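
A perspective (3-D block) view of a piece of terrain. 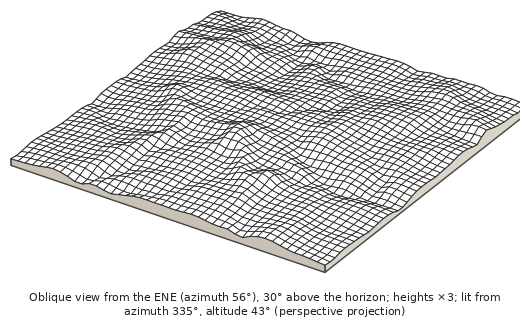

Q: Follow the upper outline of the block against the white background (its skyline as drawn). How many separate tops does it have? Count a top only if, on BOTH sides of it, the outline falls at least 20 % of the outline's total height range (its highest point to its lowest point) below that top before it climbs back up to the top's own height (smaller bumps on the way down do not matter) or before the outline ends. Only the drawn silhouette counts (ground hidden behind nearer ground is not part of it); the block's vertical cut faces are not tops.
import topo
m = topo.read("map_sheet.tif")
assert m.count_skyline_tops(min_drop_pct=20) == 1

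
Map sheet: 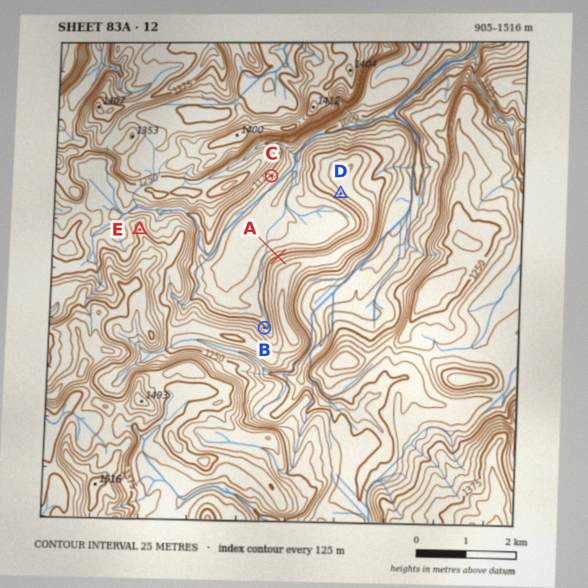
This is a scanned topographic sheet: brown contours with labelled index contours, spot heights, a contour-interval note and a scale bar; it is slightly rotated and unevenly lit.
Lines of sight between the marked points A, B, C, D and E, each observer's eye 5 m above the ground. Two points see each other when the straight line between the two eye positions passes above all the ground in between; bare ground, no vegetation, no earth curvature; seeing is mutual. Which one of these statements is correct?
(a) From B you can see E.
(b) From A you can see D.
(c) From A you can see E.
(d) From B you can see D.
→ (b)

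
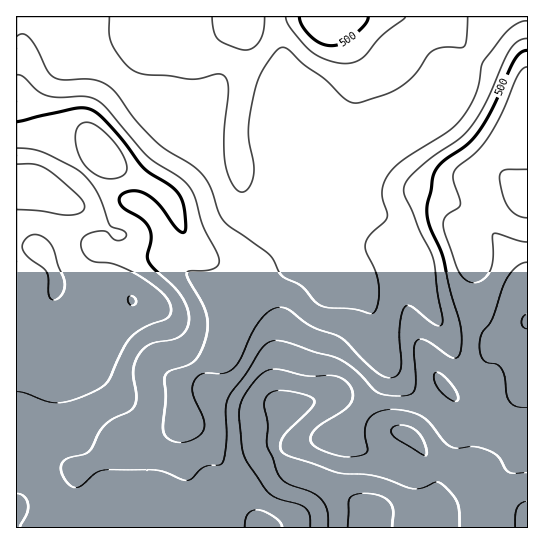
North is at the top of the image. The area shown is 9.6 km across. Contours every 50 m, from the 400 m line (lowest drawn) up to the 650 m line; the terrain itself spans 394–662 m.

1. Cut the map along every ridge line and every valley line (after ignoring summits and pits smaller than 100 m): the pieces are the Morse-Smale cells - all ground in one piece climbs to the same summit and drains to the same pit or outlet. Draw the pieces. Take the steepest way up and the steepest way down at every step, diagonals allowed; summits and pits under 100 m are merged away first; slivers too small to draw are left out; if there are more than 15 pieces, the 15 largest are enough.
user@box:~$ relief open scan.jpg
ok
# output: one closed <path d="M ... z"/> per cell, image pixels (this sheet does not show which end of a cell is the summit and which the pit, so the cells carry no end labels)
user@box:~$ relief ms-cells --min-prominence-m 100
<path d="M527 16l-10 0-6 3-34 36-11 18-155 64-52 53-6 11-12 8 38 37 8 23-29 23-14 15-16 39-9 9-17 9-18 14 0 21-15 33-16 7-24 5-44 23-9 8-1 53 453-1z"/><path d="M27 16l-11 1 0 510 58 1 2-53 9-8 44-23 24-5 16-7 15-33 0-21 18-14 17-9 9-9 16-39 14-15 23-17 6-6 0-4-8-19-40-39-4 0-10-10-13-24-14-14-23-14-43-43-8-13-11-12-48-21z"/><path d="M515 16l-487 1 37 39 48 21 11 12 8 13 43 43 23 14 14 14 15 26 8 8 8 1 10-7 6-11 52-53 155-64 11-18z"/>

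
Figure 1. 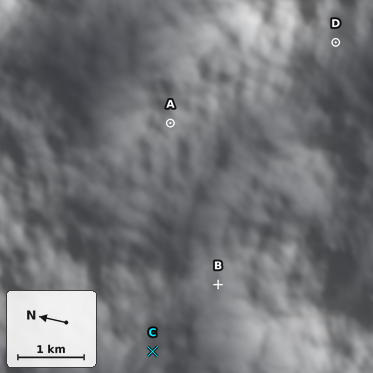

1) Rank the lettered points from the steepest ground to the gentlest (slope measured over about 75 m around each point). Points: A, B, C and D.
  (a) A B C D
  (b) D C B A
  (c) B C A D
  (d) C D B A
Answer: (b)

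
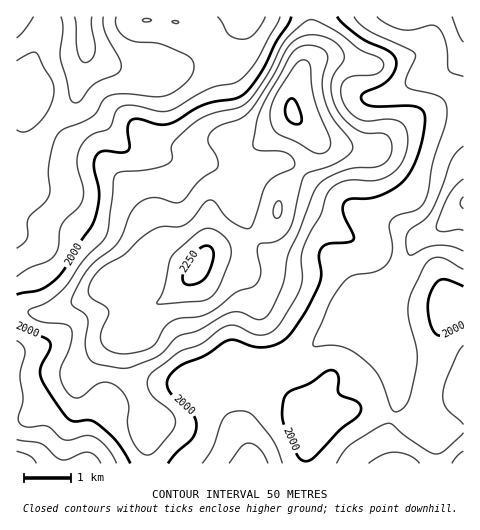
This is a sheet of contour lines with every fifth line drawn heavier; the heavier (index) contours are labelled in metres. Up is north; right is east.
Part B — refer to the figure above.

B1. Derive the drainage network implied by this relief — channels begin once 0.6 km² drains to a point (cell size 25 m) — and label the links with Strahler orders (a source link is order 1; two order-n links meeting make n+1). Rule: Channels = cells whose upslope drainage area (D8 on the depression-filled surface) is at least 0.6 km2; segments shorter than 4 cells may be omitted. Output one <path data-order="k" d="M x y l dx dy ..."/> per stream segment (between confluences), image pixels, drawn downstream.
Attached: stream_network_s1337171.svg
<path data-order="1" d="M94 463l-5 0"/><path data-order="1" d="M201 463l48 0"/><path data-order="2" d="M249 463l3 0"/><path data-order="1" d="M361 463l38 0"/><path data-order="1" d="M39 446l-18 17-4 0"/><path data-order="1" d="M246 446l2 2 0 5 1 1 0 9"/><path data-order="2" d="M96 406l-2 4 0 3-2 1 0 37-1 1-2 11"/><path data-order="1" d="M102 400l-6 6"/><path data-order="1" d="M101 399l-5 7"/><path data-order="1" d="M183 382l9 0 3 1 6-6"/><path data-order="2" d="M201 377l3-1 5-5 2 0 5-4 4-2 14 0"/><path data-order="1" d="M398 374l0-7-5-12-10-12-5-8 0-34"/><path data-order="1" d="M463 372l0 23"/><path data-order="2" d="M234 365l11 0"/><path data-order="2" d="M245 365l39 0 1-1 8-1 6-6 2 0 4-2 15-15"/><path data-order="1" d="M239 360l6 5"/><path data-order="1" d="M227 357l0 3 7 5"/><path data-order="1" d="M183 350l0 6 3 7 14 14 1 0"/><path data-order="2" d="M320 340l9-7 11-5 22 0 3-1 6-4 6-5"/><path data-order="1" d="M356 319l19 0 2-4"/><path data-order="2" d="M377 315l0-13 1-1"/><path data-order="1" d="M96 314l-2 0-10 5-15 13-10 7-12 5-4 0-1 2-10 1-1 1-7 0-2 1-5 0 0 5"/><path data-order="2" d="M379 297l0-2 23-22 4-8 0-2 3-4 0-2 4-11 10-10"/><path data-order="1" d="M140 270l-36-36-5-3-35-35"/><path data-order="1" d="M343 264l5 5 6 10 17 18 8 0"/><path data-order="1" d="M17 262l0-25"/><path data-order="1" d="M325 255l44 44 9 0"/><path data-order="1" d="M45 244l-17-6-11-1"/><path data-order="2" d="M17 237l0-5"/><path data-order="3" d="M423 236l10-5 7-4 22-23 1 0"/><path data-order="2" d="M364 216l6 2 16 3 4 2 2 0 12 9 7 4 12 0"/><path data-order="1" d="M351 203l13 13"/><path data-order="1" d="M341 202l16 12 7 2"/><path data-order="1" d="M74 197l-3-1-7 0"/><path data-order="2" d="M64 196l-18 0-1-1-13-2-1-1-14-2 0-26"/><path data-order="1" d="M241 192l-2-5-3-5"/><path data-order="1" d="M180 189l0-16-13-14"/><path data-order="2" d="M236 182l-9-9-11-7-3-1-27 0-11-5-8-1"/><path data-order="1" d="M277 162l-6 2-14 7-14 11-7 0"/><path data-order="1" d="M20 160l-3 0 0 4"/><path data-order="2" d="M167 159l-2-1-11 0-1-1-12-2-11-5-5-4-47-47"/><path data-order="1" d="M463 152l0 50"/><path data-order="1" d="M74 101l1-2 2-15 1-1"/><path data-order="1" d="M355 101l3 0 2-2 9 0 1-1 6 0 1-1"/><path data-order="2" d="M78 99l0-16"/><path data-order="2" d="M377 97l5 0 7-2 24-14 7-1 1-2 12-1 7-2 5-2 18-19"/><path data-order="1" d="M357 95l4 1 7 0 1 1 8 0"/><path data-order="1" d="M168 94l-4-9-12-11"/><path data-order="1" d="M236 88l0-52 5-4 2-5 1-3 0-7 4 0"/><path data-order="2" d="M78 83l2-8 4-14 0-6 1-1-1-11"/><path data-order="1" d="M157 75l-5-1"/><path data-order="2" d="M152 74l-19-1-1-2-6 0-1-1"/><path data-order="2" d="M125 70l-7-1-19-9-11-11 0-2-4-4"/><path data-order="1" d="M182 67l-8 1-1 1-6 0-1 1-41 0"/><path data-order="2" d="M463 54l0-37"/><path data-order="3" d="M84 43l0-26-1 0"/><path data-order="1" d="M260 17l-12 0"/><path data-order="1" d="M361 17l45 0"/>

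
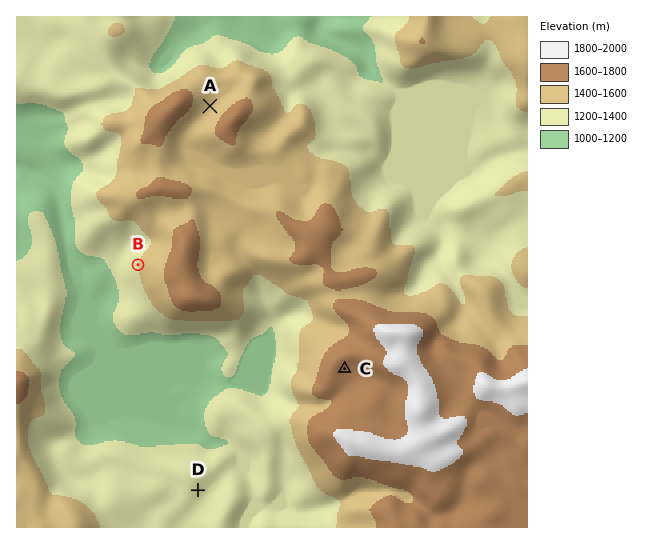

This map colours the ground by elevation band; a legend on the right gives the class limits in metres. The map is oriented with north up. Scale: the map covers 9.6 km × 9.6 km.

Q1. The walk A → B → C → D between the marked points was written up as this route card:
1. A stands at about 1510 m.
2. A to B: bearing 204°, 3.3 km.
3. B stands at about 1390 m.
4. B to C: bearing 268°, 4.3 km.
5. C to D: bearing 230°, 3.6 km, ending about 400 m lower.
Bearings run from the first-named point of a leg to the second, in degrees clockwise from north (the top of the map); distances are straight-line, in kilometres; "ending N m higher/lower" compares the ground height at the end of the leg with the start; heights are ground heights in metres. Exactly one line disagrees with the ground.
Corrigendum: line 4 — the bearing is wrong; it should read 117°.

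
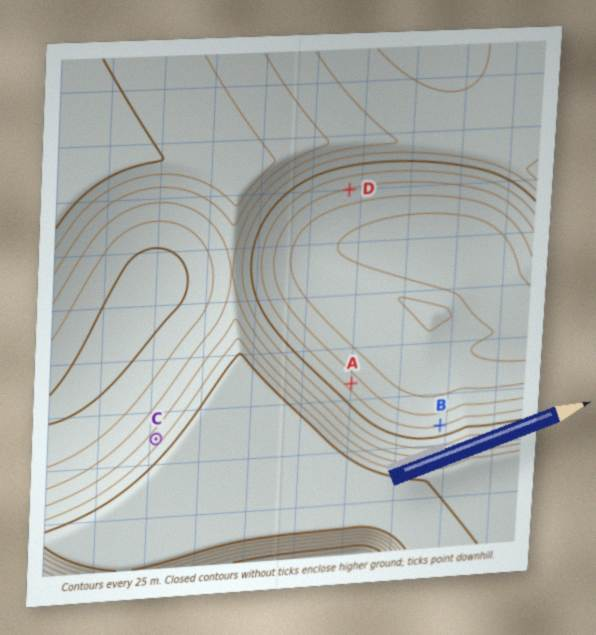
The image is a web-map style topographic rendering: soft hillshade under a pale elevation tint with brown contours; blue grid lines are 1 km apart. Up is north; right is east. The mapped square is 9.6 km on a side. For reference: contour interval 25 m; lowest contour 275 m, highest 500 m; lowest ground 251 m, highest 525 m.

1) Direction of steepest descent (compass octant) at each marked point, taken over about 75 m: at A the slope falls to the NE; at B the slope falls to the N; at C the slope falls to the NW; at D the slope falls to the S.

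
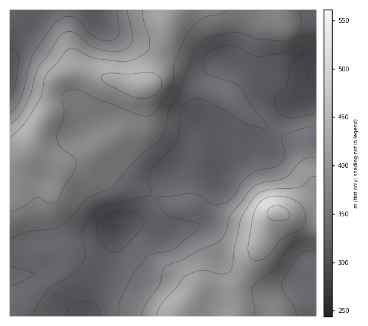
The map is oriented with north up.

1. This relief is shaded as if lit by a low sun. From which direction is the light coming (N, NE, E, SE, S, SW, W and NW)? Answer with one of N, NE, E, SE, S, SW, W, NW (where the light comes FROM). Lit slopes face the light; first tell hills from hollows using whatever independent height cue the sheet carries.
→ NW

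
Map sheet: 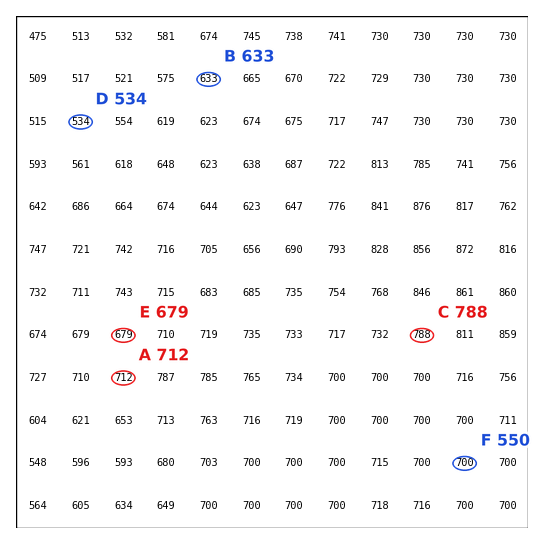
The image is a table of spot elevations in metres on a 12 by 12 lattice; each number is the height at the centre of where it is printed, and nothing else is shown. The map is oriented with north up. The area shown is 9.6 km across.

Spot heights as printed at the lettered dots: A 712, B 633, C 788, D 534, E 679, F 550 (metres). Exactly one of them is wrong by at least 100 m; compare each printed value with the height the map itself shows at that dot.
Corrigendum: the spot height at F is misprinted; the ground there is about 700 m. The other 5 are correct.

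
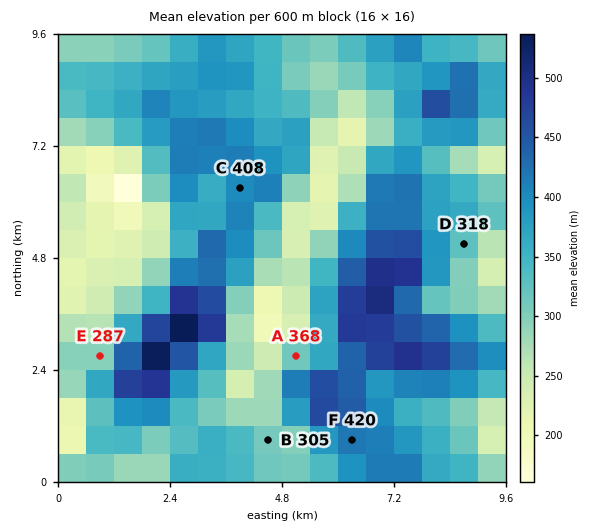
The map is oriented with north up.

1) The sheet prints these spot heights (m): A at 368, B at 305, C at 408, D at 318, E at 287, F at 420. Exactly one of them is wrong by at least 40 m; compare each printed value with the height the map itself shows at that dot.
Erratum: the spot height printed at A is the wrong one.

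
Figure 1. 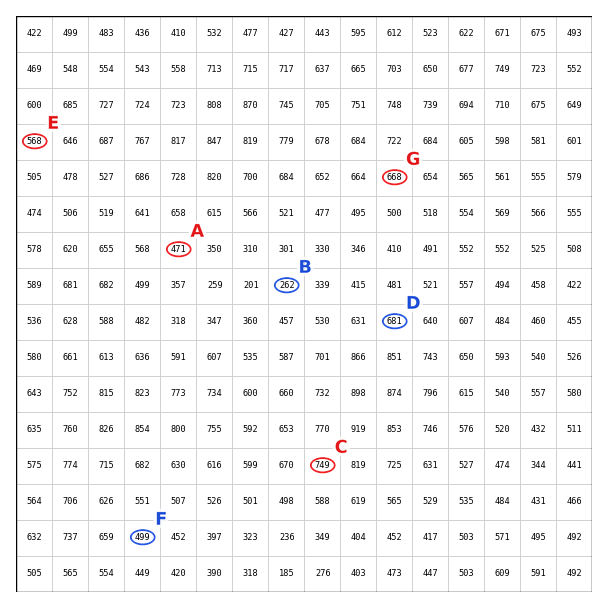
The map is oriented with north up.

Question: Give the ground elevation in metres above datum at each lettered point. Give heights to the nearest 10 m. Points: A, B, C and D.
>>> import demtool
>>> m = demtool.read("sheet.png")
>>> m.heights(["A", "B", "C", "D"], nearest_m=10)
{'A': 470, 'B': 260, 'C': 750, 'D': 680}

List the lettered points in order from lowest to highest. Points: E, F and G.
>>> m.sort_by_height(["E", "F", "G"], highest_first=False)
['F', 'E', 'G']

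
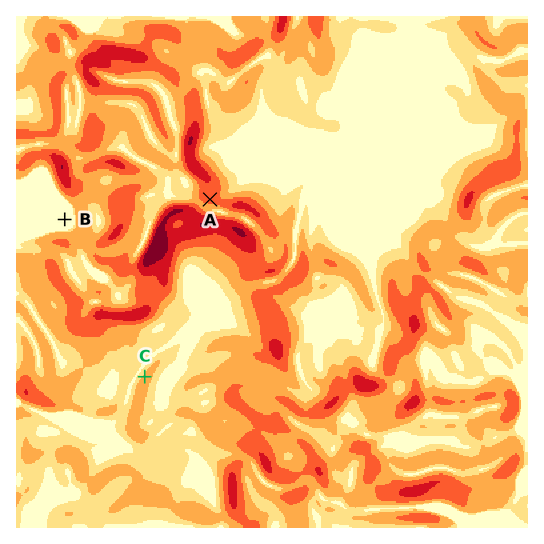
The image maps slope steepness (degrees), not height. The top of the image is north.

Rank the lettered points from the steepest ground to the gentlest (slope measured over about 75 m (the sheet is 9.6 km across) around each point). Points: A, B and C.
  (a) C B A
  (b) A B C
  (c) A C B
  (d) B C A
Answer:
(c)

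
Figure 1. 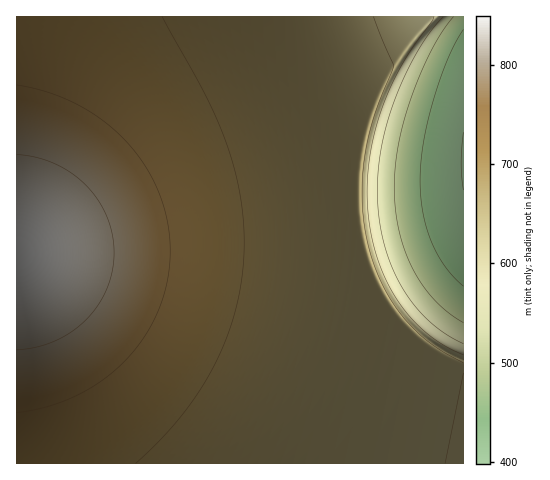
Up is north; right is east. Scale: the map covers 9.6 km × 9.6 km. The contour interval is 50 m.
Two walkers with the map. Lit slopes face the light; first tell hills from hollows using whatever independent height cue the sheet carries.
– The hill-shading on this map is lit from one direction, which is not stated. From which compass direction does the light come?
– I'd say E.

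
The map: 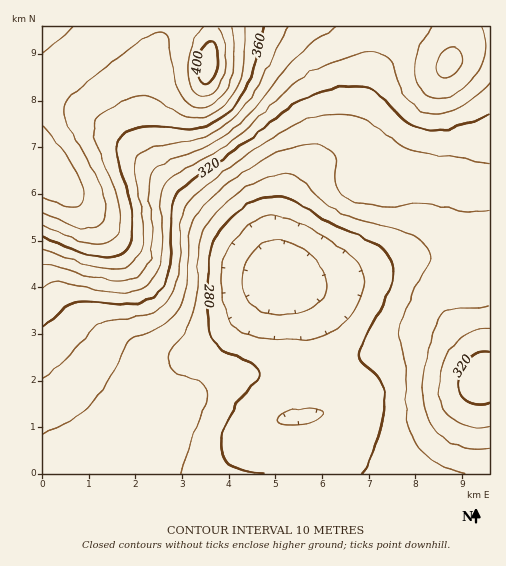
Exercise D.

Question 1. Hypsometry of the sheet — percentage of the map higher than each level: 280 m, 80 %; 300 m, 53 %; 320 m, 34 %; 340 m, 23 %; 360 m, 15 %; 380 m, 8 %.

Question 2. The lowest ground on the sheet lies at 255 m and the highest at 405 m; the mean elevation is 315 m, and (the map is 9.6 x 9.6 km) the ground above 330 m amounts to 26.2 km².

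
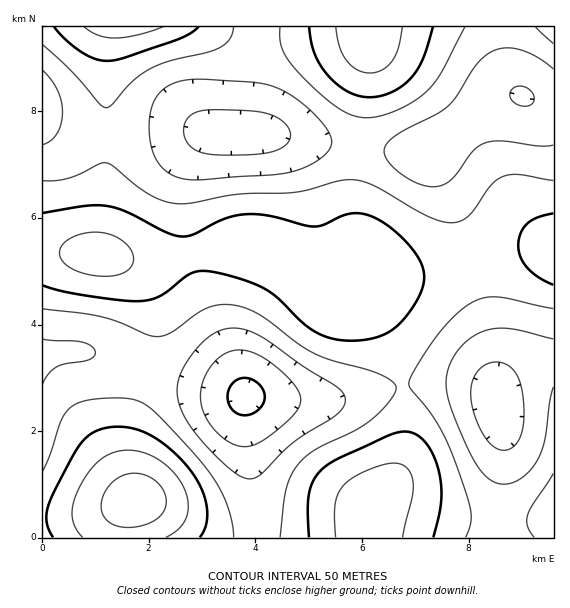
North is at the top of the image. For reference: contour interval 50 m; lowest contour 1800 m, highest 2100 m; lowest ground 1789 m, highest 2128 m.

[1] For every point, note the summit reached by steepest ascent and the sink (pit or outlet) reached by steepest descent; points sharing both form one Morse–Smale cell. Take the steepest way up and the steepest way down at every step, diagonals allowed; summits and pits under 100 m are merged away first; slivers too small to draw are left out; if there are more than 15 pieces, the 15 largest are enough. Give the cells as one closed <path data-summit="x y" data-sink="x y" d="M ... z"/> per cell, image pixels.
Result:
<path data-summit="97 255" data-sink="243 133" d="M521 95l-18 4-18 10-57 44-63-4-92-15-84-3-52 7-45 0-29-7-20-12-1 132 54 3 28 5 24 2 24-3 52-12 25-1 14 5 9 7 51 46 10 6 11 1 9-3 14-8 12-16 9-8 31-1 25-4 75-20 34 0 1-146-18-2z"/><path data-summit="97 255" data-sink="245 396" d="M249 245l-25 1-52 12-24 3-24-2-28-5-53-3-1 104 22-4 28 2 68 22 97 23 74 3 71-16-4-22-8-23-8-15-9-10-10-5-24 0-12-4-19-15-36-34-9-7z"/><path data-summit="136 500" data-sink="245 396" d="M84 351l-20 0-22 5 0 181 215 1 0-29-11-70 0-42-86-22-53-18z"/><path data-summit="368 27" data-sink="243 133" d="M500 26l-243 0-7 94-1 11-3 2 38 2 32 7 61 8 51 3 57-44 18-10 18-4-7-7-8-20z"/><path data-summit="121 27" data-sink="243 133" d="M256 26l-213 0-1 93 5 4 16 8 29 7 45 0 52-7 56 3 4-3 1-11 7-75z"/><path data-summit="97 255" data-sink="497 407" d="M547 249l-35 2-51 15-32 7-41 2-9 8-12 16-14 8-8 2 18 1 15 10 15 27 10 39 26-4 38 1 21 7 8 11 2-10 14-16 23-12 19-4 0-108z"/><path data-summit="369 516" data-sink="245 396" d="M403 386l-72 15-85-4 0 42 9 60 4 39 110-1 1-26 27-36 6-20 3-18 0-28z"/><path data-summit="369 516" data-sink="497 407" d="M455 382l-40 1-12 4 3 22 0 28-3 18-6 20-27 36-1 27 130-1 0-36 4-28 0-40-6-32-2-4-10-8z"/><path data-summit="136 500" data-sink="497 407" d="M553 359l-18 4-19 10-15 14-4 8 0 10 6 28 0 40-4 28 1 37 54-1z"/><path data-summit="136 500" data-sink="243 133" d="M553 26l-52 1 2 30 11 31 9 9 20 6 11 0z"/>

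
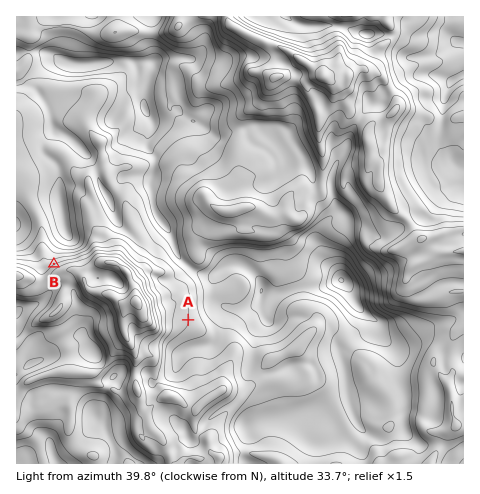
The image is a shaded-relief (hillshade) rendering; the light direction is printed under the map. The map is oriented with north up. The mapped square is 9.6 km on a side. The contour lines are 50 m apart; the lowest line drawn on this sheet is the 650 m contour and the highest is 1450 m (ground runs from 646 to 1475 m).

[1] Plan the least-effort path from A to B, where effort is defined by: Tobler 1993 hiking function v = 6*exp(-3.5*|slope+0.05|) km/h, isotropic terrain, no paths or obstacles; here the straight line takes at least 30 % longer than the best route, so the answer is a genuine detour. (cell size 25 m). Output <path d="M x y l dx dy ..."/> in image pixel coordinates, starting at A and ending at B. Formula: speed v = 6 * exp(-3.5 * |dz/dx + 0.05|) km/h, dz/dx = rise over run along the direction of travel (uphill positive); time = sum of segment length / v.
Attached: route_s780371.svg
<path d="M188 320l-5-5-5-11-7-7-2-3-14-14-2-4 0-5-1-2-5-5-2-1-6 0-2-1-15-16-3-1-24 0-3 1-4 5-14 7-8 0-12 6"/>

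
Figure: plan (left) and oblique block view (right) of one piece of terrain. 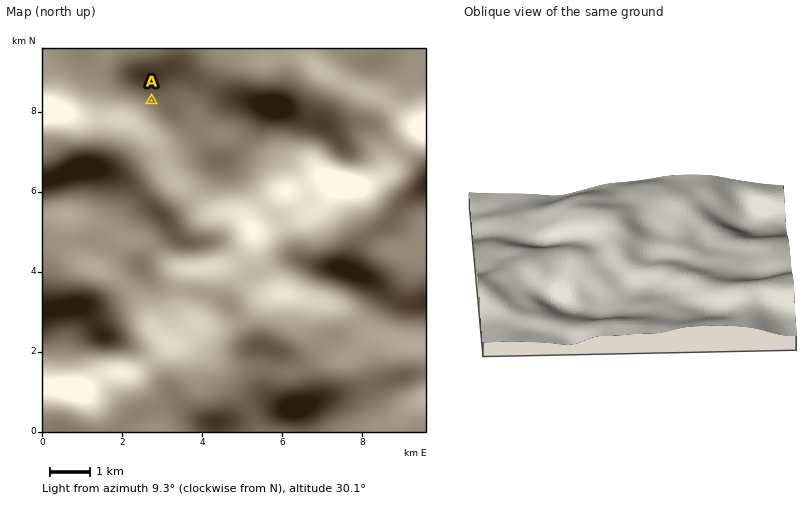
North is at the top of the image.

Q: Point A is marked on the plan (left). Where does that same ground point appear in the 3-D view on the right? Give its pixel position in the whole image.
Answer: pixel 705 314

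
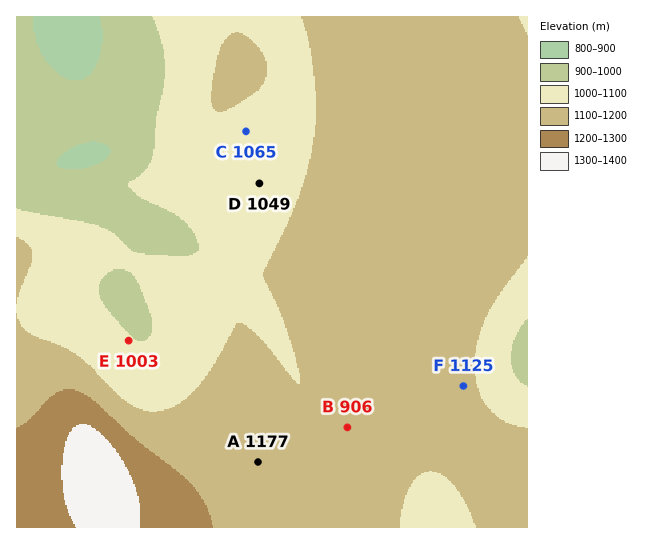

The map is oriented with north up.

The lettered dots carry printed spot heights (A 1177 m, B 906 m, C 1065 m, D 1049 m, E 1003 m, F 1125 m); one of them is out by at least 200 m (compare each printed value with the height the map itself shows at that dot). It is B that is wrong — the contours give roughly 1156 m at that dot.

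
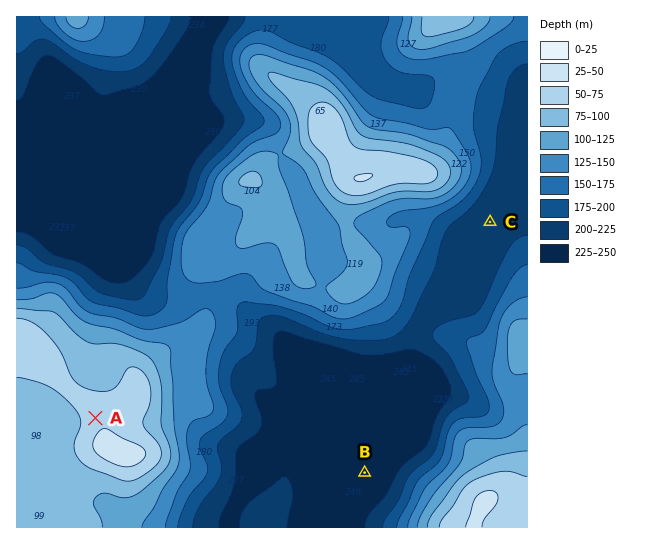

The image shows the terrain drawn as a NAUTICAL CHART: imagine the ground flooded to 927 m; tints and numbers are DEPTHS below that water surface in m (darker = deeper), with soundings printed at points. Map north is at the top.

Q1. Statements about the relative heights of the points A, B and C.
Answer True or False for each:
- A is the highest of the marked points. True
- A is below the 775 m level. False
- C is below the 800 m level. True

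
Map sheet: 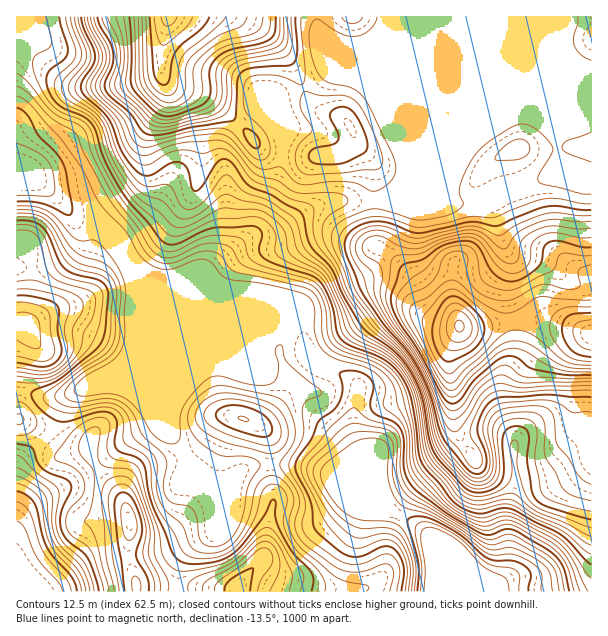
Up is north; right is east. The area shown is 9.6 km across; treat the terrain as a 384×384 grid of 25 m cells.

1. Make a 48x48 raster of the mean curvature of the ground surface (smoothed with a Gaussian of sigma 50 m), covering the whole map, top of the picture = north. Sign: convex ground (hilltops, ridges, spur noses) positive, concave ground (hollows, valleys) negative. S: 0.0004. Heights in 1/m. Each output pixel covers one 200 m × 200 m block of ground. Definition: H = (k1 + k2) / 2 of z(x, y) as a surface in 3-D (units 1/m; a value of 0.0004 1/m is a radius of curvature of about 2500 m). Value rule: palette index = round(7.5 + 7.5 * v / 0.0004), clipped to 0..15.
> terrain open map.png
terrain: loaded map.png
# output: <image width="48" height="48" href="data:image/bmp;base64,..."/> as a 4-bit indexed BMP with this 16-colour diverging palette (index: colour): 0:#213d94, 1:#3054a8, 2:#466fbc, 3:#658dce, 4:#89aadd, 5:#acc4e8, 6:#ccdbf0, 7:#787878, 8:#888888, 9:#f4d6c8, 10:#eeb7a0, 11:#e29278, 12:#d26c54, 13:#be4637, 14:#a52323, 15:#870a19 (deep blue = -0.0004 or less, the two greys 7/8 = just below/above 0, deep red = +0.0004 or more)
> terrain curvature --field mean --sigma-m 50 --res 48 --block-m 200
<image width="48" height="48" href="data:image/bmp;base64,Qk32BAAAAAAAAHYAAAAoAAAAMAAAADAAAAABAAQAAAAAAIAEAAATCwAAEwsAABAAAAAAAAAAlD0hAKhUMAC8b0YAzo1lAN2qiQDoxKwA8NvMAHh4eACIiIgAyNb0AKC37gB4kuIAVGzSADdGvgAjI6UAGQqHAHdjE3eO+merzvpXmIiburykB3d1R5lmmnZURYie6Weaq+yHnLmIis/nB3czU0Mkm3ZWd4mslVZWVq/8mZdmaM/nB3MqdEQ0i2VZqHi8dFZDEUz/hVZlR7/DFzCMhWZWm1Rs6mavx3dkMCjcY0Z2V72RAAO8UlZWmkN9+lSv91eGdha6UkiYd3dRAEnrMViImUNs2VXP1DeWdyarholzIzNCJ83ZNJy6qUNYl2jvoSaGd0a926gjd3N3e924Z77LqUVmVXnegiVnd1e+63Qnd0WZh4vKhoupmGioVYmslEZ3d2WbljFndyepZF3+c1mHiXrKeJd7uGZ2d1NGYyI3dyaqiK//MWqHimipmrZIqHd3d1Rpl2djVxJ6nN/8EWqYiXZni8c1ZUV2Zni9uZmGQgA3r+u3EEiph8l3i+yHY1SIiazdqIiGZkEUv9h0EjWJhvuZiu/ZRXSs3e7bhmeXe7cyr9lzNERohsdVRYzGN3OMzcuYdmmnarggj+pkVlRGZWMRAAIjd3Y4mYZmeJq3RmMAn/lFaIVEQjR1AEZ3eHdVhzI2iZmWMyACz/hUa8qHY3v+gwFnd4d2VWdnmFRDERAH/8h1OLqaub3/2pcneIh3d3dplkRVRDE7/qmmNGeK3avMqsx0d4eIh3dqlkeqmFSO7Ly4ZmiZvJqnRpuCd3d3d3d2l1asuXjeqv+5iZmJvKunV6pid3d3d3d3d0R5h3v9ef+oiZh6y8u7mbpBd3d3d3d3dyFHd537af12eZmJp6maq92BeHh3d3d2UgFqu73IadhFZ5uXU2Znit6Cd3d3dUIiNCJ8yXmGWJZGdouVRVd2ZopUdDNnSZd4iFNqllmoZ4ZoZFd2inmnVFc2N6ciWJu7uod5uXq5nNuoQkZ5qazHRHZTe8tkVWmqmaqb7rmGn//mJpm7lt/WNYZSeruFZlVVV6qa3+t0aa7VSbvKdu/FNoU0eJunaHQ0VpqHirhSMzeFaImoiJpzR3VGmIvJZ4ZGdnh1REIkQiRDVmeYdkRDaGRZuHnLdodnmFVUVld3d2ZVVVZ3U0RGiFR6yWerdXmHmoZVaHZ3d2qGZ2VURWVXhkWLyWaKg1moiqd3aJZ3d2i4d3Z3d2VXdUabuFV5cjrIarqqiKd3d3Wqh4d3d2Zndlest0NYYl3nWcu6mqV3d3Z6qqh3eIiIdUe8uEM1Q5/VV4dou2V3d3dWm7h4iHdmQRaYqpY0Rr2FdWVqyTd3d3d2WIZnd1VWUSZke+t5mJZHdomstkd3d3d3dmd3d0V6p3h2e/7N2WN3aamrpHd3d3d3d3d3d1ac3N7brf28ylN3WIeJZXd3d3d3d3d4h3iqu97Kv+qIlzJEaIZFZ3d3iId3d3h4d3mHVVZ3rtdWYxJVenR3d3d3d3d3d3eHd4h0IBNXrbdmZUVWmkZ3d3d3iIeHd3d3Z4dkIkVnnbiIeJqryCd3d3d3eHh4d3d3endkRqp2jcmamb3upCZXdXd3iIeIh3d3eXdlae6FfOqamam7YkabuWd3d3h3h3d3Vw=="/>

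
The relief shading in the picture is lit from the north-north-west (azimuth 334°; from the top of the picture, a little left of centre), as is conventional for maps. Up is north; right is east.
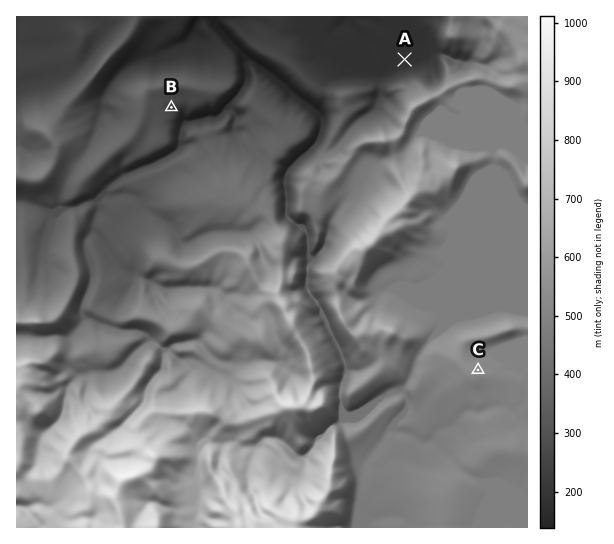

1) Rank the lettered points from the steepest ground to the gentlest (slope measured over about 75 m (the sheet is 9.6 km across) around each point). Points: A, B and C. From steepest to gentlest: B C A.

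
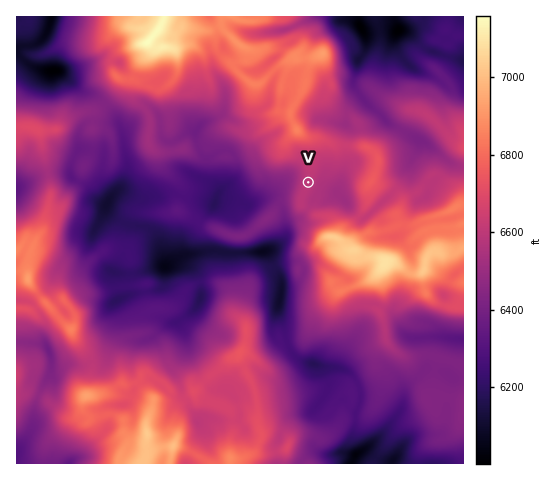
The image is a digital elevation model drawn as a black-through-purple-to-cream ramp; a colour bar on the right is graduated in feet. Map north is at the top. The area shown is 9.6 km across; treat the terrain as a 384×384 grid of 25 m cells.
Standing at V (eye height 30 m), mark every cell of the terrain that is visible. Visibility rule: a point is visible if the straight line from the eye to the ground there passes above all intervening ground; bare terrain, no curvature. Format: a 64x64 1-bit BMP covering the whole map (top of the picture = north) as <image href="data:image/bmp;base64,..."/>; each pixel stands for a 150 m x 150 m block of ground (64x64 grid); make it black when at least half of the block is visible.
<image width="64" height="64" href="data:image/bmp;base64,Qk0+AgAAAAAAAD4AAAAoAAAAQAAAAEAAAAABAAEAAAAAAAACAAATCwAAEwsAAAIAAAAAAAAA////AAAAAAAAAAAYAAAAAAAAEAfgAAAAAAAbh+YAAAAAAB+DpwAAAAAAH4AfgAAAAAA/gD+AAAAAAT8AP4AAAAAGHwA/gAAAAAAeAD+AAAAAEB4APwAAAAB8OmA/AAAAAP/34D8AAAAA/7/wRwAAAAA7//APAAAAAB//mB4AAAAAP/+GfgAAAAB//4D+AAAAAH//gHwAAAAA//+AfAAAAAH//0B8AAAAAv//APwAAAAE//8B+AAAAAH//4fwAAAACfz/h/AAAAAb/j/H8AAAAD///8fwAAAAP//w//AAAAA/+OAP4AAAAD/84APgAABAP//gAEAAHGA//+AAAAA+YD/v8AAA4IA7H+/8AcD/gJkf5+AP8P/oYA//AP/8X37AD/DB//x/nDAP8Pv//H/GBgfw8//+/8AAB/hz////wAAH/D//P//AAAf+L/w//+AADn4P/D//4AAOdg/+P//wAA8wH/5P//AAj/Af/gf/4ACPgBz8A//AAJ8AHv4B8AAAHwAfhgCAAAAjgBeAAAAAAAPAF4AAAAAAAeA/wAAAAAABAP/AAAAAAAAB/+BAAAAAAAP/4GAAAAAAA+PwgAAAAAACYfAAAAAAAABx8gA4AAAAAD/wADgAAAAAH/AAEAAAAAAn8AAAAAAAAAHwAAAAAAAACfAAAAAAAAAEgAAAAAAAAAYAAAAAAA=="/>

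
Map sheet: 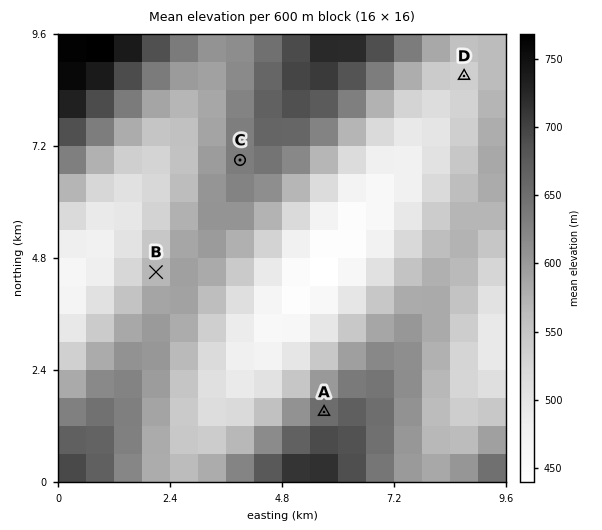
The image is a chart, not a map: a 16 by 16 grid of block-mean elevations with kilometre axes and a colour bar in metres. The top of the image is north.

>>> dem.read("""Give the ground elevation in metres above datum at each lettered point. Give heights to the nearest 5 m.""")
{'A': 655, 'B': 570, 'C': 635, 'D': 535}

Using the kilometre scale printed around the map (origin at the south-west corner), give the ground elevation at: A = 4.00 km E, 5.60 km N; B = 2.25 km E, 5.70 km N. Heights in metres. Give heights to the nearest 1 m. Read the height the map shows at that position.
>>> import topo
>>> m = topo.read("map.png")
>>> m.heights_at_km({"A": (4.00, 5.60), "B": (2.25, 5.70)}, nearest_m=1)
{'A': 599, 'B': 541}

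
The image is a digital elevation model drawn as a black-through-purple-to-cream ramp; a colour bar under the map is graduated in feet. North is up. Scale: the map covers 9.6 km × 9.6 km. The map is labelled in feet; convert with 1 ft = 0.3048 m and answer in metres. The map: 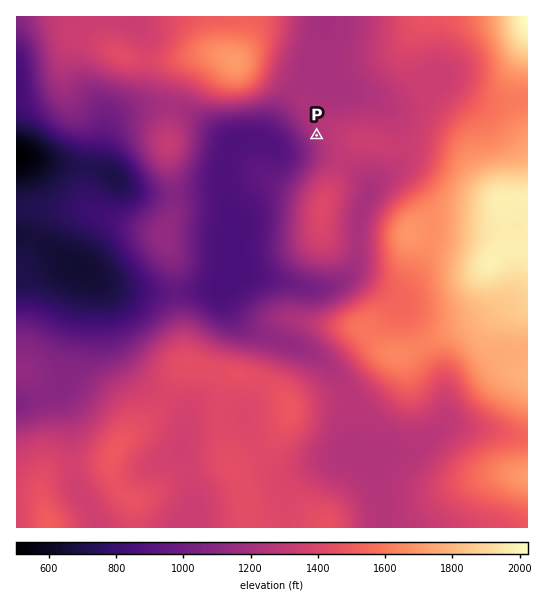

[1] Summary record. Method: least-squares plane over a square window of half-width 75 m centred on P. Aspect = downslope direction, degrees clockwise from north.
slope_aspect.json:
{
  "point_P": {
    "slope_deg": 7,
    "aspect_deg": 244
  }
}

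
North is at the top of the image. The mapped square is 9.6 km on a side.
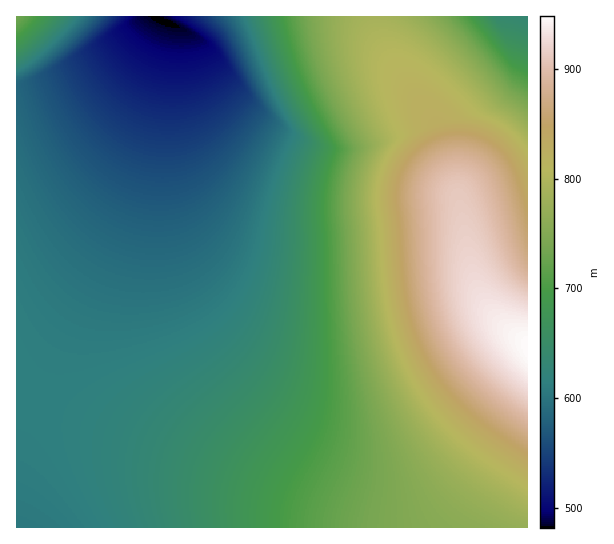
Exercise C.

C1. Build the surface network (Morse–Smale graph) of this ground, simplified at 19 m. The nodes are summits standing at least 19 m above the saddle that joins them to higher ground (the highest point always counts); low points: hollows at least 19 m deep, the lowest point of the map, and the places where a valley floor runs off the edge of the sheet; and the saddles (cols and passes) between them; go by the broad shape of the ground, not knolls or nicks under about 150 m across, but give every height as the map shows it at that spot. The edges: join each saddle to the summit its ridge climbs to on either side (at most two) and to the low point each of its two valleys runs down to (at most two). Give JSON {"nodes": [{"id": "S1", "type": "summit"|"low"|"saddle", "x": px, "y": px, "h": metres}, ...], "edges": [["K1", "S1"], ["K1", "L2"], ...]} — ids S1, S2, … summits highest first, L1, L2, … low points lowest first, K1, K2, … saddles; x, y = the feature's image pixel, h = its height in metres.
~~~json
{"nodes": [
{"id": "S1", "type": "summit", "x": 527, "y": 347, "h": 948},
{"id": "S2", "type": "summit", "x": 17, "y": 17, "h": 734},
{"id": "L1", "type": "low", "x": 165, "y": 21, "h": 482},
{"id": "L2", "type": "low", "x": 526, "y": 17, "h": 633},
{"id": "K1", "type": "saddle", "x": 377, "y": 17, "h": 788},
{"id": "K2", "type": "saddle", "x": 17, "y": 89, "h": 584}],
"edges": [["K1", "S1"], ["K1", "L1"], ["K1", "L2"], ["K2", "S1"], ["K2", "S2"], ["K2", "L1"]]}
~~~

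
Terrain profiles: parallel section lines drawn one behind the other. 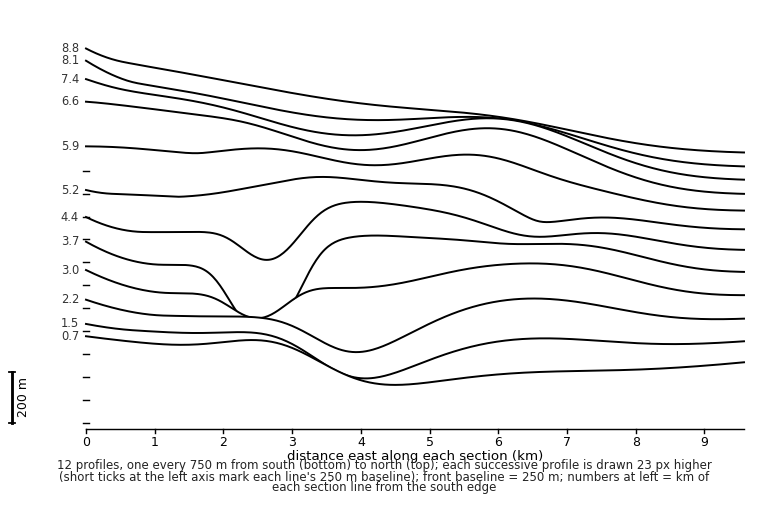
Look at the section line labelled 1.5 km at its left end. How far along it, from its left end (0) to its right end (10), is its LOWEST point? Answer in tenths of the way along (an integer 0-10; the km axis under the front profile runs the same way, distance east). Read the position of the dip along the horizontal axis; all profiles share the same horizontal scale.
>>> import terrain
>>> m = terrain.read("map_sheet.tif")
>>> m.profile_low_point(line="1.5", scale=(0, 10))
4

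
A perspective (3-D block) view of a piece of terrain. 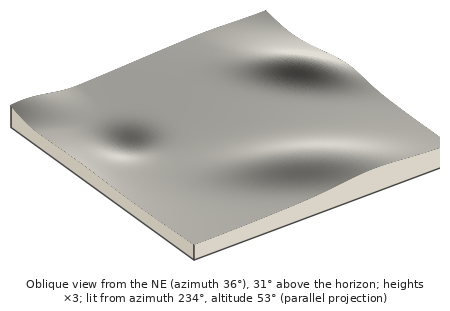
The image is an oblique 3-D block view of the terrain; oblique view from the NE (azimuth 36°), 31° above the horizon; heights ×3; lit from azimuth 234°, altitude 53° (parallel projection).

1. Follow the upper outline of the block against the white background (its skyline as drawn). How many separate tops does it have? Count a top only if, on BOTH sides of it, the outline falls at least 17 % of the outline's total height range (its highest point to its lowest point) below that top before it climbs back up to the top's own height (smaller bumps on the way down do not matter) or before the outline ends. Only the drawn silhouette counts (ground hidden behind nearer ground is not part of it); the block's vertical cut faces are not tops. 1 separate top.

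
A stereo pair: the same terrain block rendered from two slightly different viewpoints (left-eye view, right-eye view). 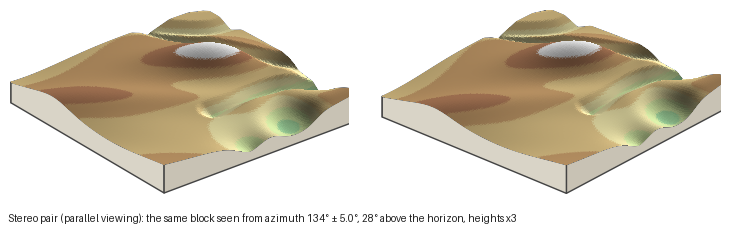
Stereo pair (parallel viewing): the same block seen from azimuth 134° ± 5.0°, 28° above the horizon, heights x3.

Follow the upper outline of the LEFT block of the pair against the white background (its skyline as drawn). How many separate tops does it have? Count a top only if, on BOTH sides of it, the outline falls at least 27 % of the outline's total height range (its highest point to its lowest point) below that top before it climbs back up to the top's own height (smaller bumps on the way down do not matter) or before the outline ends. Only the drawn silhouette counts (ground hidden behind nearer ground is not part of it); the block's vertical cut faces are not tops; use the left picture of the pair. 1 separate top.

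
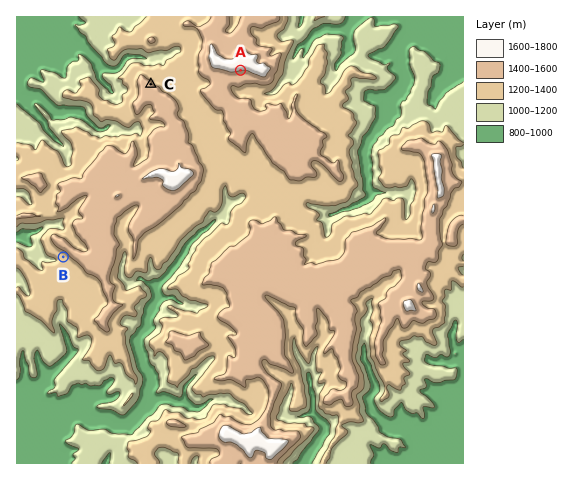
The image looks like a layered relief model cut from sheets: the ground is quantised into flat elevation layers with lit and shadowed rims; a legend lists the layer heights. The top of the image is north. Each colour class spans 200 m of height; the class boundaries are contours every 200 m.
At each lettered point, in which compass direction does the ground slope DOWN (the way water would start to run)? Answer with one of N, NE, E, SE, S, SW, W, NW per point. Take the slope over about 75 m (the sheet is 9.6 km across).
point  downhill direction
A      S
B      SW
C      NE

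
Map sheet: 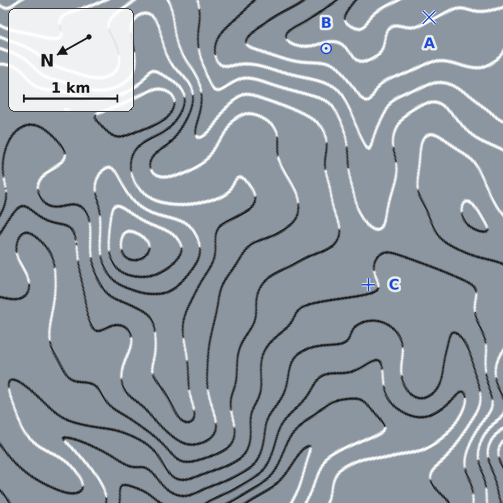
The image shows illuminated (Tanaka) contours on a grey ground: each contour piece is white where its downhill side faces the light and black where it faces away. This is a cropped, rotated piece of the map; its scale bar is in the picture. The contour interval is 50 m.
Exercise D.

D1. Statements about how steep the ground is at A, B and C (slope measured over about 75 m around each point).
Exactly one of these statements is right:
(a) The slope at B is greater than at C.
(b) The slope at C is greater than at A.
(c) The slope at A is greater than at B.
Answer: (a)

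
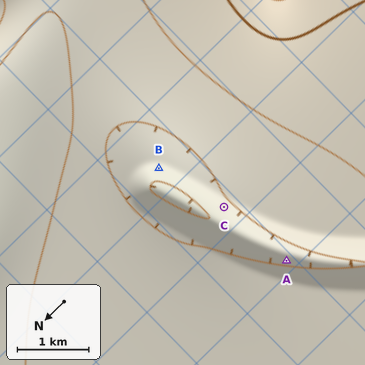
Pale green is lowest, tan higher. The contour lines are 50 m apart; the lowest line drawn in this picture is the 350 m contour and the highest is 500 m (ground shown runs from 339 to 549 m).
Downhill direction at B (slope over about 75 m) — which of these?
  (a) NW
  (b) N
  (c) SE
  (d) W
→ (a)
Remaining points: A SE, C N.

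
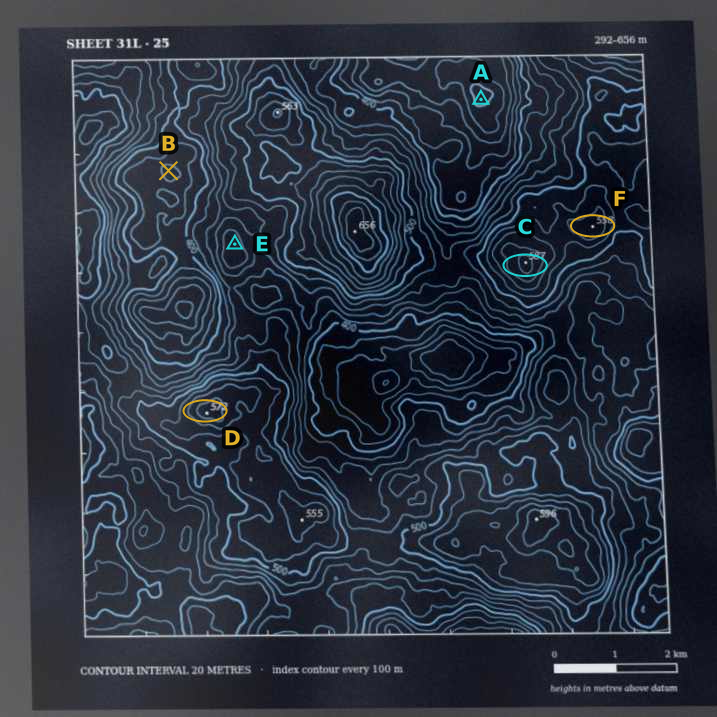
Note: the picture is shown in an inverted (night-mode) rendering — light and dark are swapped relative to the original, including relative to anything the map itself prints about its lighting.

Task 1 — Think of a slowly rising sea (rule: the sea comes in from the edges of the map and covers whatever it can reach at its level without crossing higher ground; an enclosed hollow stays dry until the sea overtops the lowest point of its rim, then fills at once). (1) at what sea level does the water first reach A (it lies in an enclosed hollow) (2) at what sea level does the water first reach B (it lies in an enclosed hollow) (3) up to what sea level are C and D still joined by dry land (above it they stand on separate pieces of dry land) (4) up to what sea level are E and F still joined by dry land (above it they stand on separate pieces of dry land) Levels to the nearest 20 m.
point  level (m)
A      320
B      400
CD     440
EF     460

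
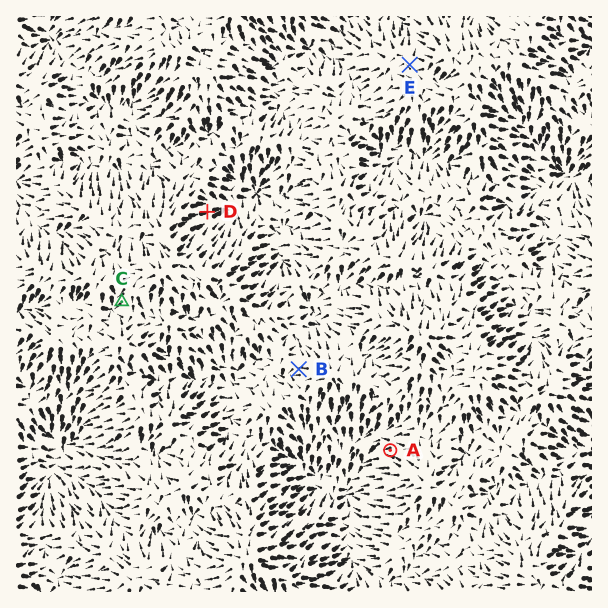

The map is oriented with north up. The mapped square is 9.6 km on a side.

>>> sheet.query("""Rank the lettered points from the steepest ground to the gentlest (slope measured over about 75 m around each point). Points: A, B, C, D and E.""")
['D', 'A', 'C', 'B', 'E']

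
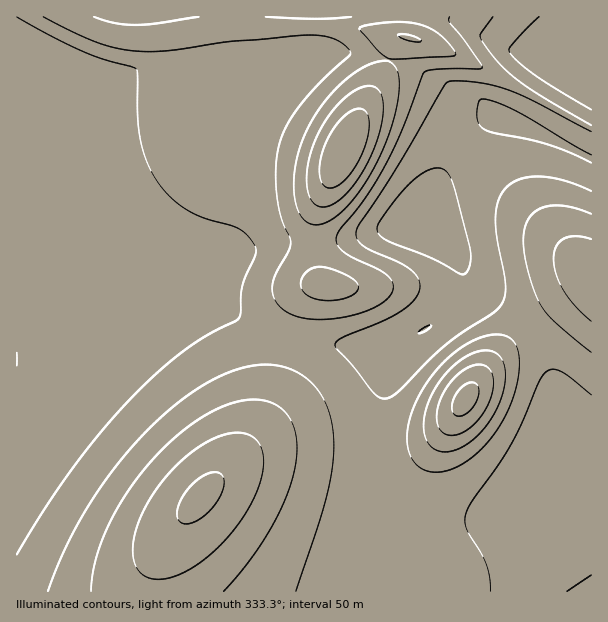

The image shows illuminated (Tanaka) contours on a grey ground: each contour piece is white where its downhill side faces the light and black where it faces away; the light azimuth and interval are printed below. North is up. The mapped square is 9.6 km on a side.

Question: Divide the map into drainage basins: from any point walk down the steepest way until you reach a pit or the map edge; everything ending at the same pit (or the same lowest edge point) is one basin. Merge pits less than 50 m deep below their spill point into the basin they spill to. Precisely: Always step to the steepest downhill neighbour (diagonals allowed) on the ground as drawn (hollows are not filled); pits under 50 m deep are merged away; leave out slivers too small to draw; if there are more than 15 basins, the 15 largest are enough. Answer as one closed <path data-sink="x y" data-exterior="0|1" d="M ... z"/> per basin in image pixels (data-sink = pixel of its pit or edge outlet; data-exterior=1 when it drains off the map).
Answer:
<path data-sink="17 359" data-exterior="1" d="M66 16l-50 1 0 574 136 1 5-29 12-24 31-44 47-49 21-36 9-27 7-41 8-25 10-20 10-9 12-4-5-5-5-21 0-37 6-21 34-72 26-48 11-29 9-15-13-4-45-6-111 0-76 12-27 0-36-8z"/><path data-sink="417 228" data-exterior="0" d="M402 36l-5 3-11 29-32 60-38 85-2 45 5 21 5 5-12 4-12 14-11 24-11 51-10 33-21 36-22 26 15-9 15-5 20-1 69 9 31 0 18-3 26-11 27-24 40-59 36-38 44-35 26-14 0-153-88-50-46-24-21-9z"/><path data-sink="591 591" data-exterior="1" d="M591 283l-12 5-13 8-44 35-36 38-40 59-27 24-26 11-18 3-31 0-69-9-20 1-15 5-15 9-25 23-31 44-12 24-5 28 439 1z"/><path data-sink="591 92" data-exterior="1" d="M591 16l-524 1 25 13 36 8 27 0 76-12 111 0 60 10 35 10 21 9 133 73z"/>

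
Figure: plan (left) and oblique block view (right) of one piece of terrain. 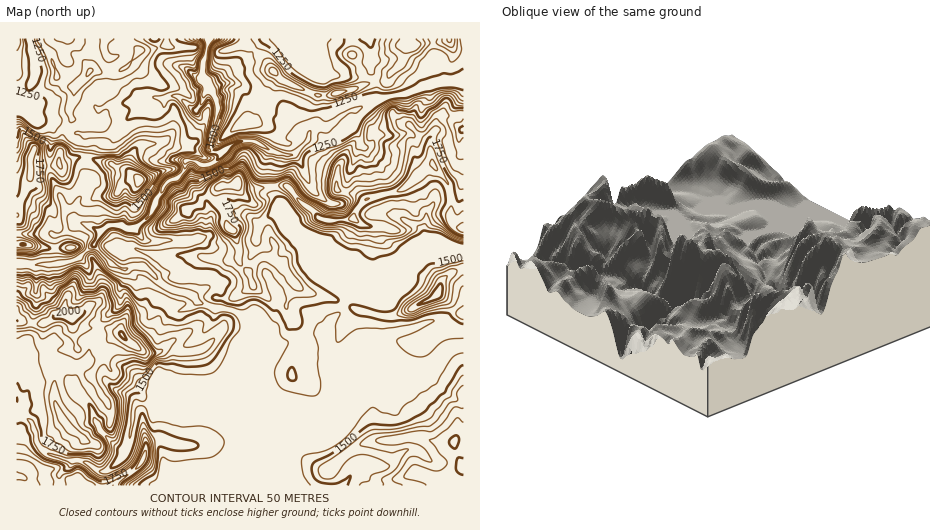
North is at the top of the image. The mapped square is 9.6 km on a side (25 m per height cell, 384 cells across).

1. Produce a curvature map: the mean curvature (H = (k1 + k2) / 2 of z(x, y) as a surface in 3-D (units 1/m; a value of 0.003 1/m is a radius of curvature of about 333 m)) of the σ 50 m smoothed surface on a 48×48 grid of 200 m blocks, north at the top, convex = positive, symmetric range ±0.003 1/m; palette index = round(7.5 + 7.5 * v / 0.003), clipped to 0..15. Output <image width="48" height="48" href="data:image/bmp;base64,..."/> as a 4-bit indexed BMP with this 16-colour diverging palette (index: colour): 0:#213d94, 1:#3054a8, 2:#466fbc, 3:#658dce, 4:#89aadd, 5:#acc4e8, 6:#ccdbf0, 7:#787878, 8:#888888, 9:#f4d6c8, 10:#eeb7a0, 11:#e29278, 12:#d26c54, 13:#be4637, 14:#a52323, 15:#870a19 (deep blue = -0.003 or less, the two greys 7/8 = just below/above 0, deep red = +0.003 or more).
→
<image width="48" height="48" href="data:image/bmp;base64,Qk32BAAAAAAAAHYAAAAoAAAAMAAAADAAAAABAAQAAAAAAIAEAAATCwAAEwsAABAAAAAAAAAAlD0hAKhUMAC8b0YAzo1lAN2qiQDoxKwA8NvMAHh4eACIiIgAyNb0AKC37gB4kuIAVGzSADdGvgAjI6UAGQqHAHeIWqu56jJGd3d3d3eHd2ZmZZd4h2eId3madukQS/mEd3d3d3d3d3i7hmd2erqYmaupkQB5En+jd2Znd3d4d4iap2ZmSKdFaYhAKJe8ck+yeIiId3d4d4dmq4Z3ZGR4iHgpmbz7RD6lqqmIh3eHd3dlWLu7qGiYmJdaebxhxS5ph3iIh3d4d3d3ZXmqvMuJmKR3jIYa5i1Id3iHd3eHh3d3dmd1VXdniFaGyYko1yxGZ3d3d3d3d3d3d3d3ZmZniWh3xoZrxyhXd3d3d3d3d3d3d3iHeHd3p3dppnSspjpnd3d3d3d3ZmiHd3h3d3d3aXdpllepNnhXd3d3d3d2iZmWd3d3eId2e3d3lVqjymc2ZmZ3d3d3mYiGd3d3d3d3aXd4iHiXtjlSZ3eHZ3d3mYh3d3d3d3d3eXeJdnSId1uVeIiHZ3d2iYiGd3d3d4h2eHd4iMeJZ7/MmKu3Znd3aYiHh3d3eIiGd3WFVoVofOpWuWarZHd3Z4h2l3d3iZmHZmSHSZeHvmZmirdrt3d2iId2iHZnVWeZmOrdaZVmnmJodop4yWdmeph2iYd4hUNWV6Za7Mx0PKdpVHqUY1ZYimZ3WJqpneZEXNZGeU3cZ6ZnmoJGeXN5iGd4l4ZmSP+4lJM4f2aNWGaZdCWqjKnGaJqph3d3dVffda2Xi9JdlmeTSIhmVo51a8dmd3d3d1WOZHlmV/OLZYs1qpd2VapFi3Vnd3eId3aM1iIiI5LVAyBZh3d3mapI11Z3d3eHd3Z1rDZWVAfgm5m6qZu5mne6mVd3d2h2Z3dlRO/Mv/QMycuXh2hmWYVpl2d3VlZ5dXd3ZIdDSHo5yqFDJEI1bFR8dndUaYeGd0VjOWZElWcwYQbdl2VX/6WKV2RnRpu8/aV1v+aUpVaXZMA7/LdoxmNXZ0r//uZ4UmeJ2LeVpXhmpbsGW+mIlUqEc3+0RdRGZ6Zat5doSHmYxKgTzIp5R621NvkwAZ6nZohVtom5F3WG+OpwmJusirdmf3Eq+qm93HdVxWu0WmZjiq+yAceuz7eb/VJo4pZlW9hX1V2CvFZUed3O0bZpnMRFazZ34niFZbuNZj6E6meO66UjdgACaMVZaVmH93dnZpjZVk+Q6KuXZ6VoVo6gCepiEFuXrFV3ZqXmVS/02ER1NrurqLsPAEIIu0VmXGRauJbVhYpFVVVWVXmJx20K+EWpd6SXVGt0NWjHlLM1aHiaZmd2moqQvcuph2Vmhkuom9O7ZGR3aZh5h2ZmmoLwmqiHh4doZ1aK27Kqjmd3e2Znd4iWrCDweZh3d3h2VWRZ56WMiIhmV6Z4hndUQseAeZeHVVjdpUQxImpL1IeIecVmh2d7q7okund2a/yI//pqdjNFZJVaxqxWiGiJmZAlVndo/GREM1mMl3dlVrZGtlvJq5iHdhVqeXivlFZnZZdpyXiIl6ZLhnmFZ6hkVbYNdmebVXd3eaZVenVmlqJtd5iWhZ2nmr4P6XioV3dnncdomqhEl9LmZmi1mIdJt3oESLhVZ3d4Z3Zomrt79Q=="/>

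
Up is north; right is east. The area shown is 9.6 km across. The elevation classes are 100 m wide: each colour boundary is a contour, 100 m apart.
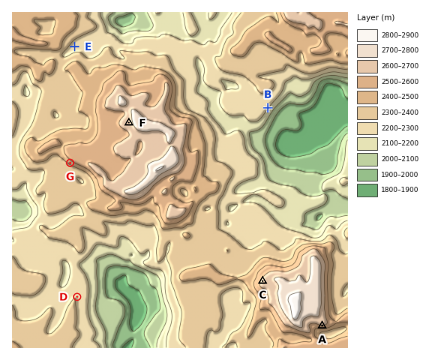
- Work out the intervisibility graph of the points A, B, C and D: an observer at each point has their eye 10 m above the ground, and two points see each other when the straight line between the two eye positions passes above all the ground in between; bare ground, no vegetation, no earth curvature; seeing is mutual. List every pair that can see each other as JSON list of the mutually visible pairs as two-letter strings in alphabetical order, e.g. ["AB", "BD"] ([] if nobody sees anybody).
["BC", "CD"]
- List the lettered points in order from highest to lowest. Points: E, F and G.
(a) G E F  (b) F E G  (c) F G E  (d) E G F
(c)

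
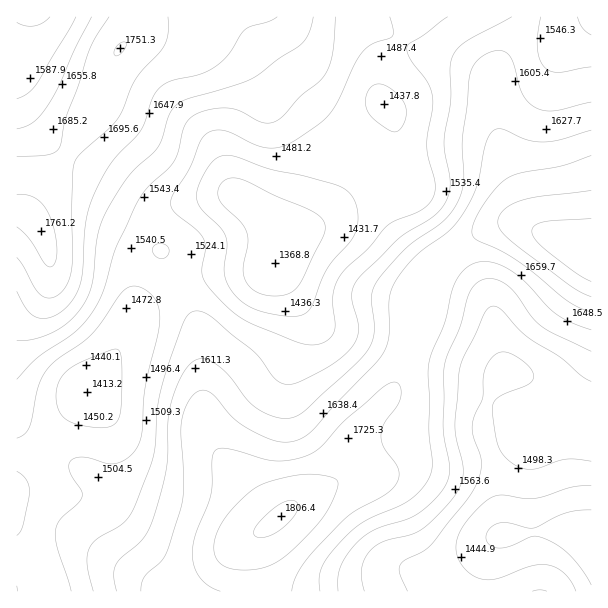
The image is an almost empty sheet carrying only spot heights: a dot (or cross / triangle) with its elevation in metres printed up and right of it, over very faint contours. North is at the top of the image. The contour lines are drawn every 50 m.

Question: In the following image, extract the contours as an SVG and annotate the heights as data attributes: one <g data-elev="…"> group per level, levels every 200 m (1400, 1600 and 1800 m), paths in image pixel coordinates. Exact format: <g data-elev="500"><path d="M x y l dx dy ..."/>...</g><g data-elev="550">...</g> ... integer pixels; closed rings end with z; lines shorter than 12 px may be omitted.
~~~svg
<g data-elev="1400"><path d="M591 585l-9-15-12-14-10-9-12-7-9-3-6-1-23 10-12 2-9-3-3-8 3-8 9-6 9 0 26 5 33-15 12-3 13 0"/><path d="M270 296l-9-2-7-4-6-5-3-6-2-10 5-26-1-10-6-11-19-18-4-9 2-10 8-6 8-1 12 4 27 13 36 15 9 6 4 6 1 6-2 8-24 49-6 6-6 3z"/></g><g data-elev="1600"><path d="M338 591l0-15 3-10 7-12 10-12 17-13 32-10 12-6 17-15 11-15 3-15-7-39 1-61 4-14 12-28 8-30 8-12 6-4 6-1 7 0 8 3 11 9 17 25 10 10 12 7 38 18"/><path d="M17 340l18-1 19-7 15-11 13-15 6-10 4-11 5-46 7-22 24-40 30-30 4-9 7-22 5-9 12-8 52-15 19-8 21-17 25-17 6-10 4-15"/><path d="M591 102l-36 9-9 0-7-2-9-5-7-9-10-32-6-10-6-2-7 0-9 4-7 5-6 9-3 11-2 25-5 35 2 40-4 17-6 12-8 10-39 28-31 35-3 8-2 7 3 36-2 9-4 8-13 15-49 45-9 6-9 2-16-2-17-9-9-8-19-25-14-12-12-3-6 1-4 3-11 15-10 27-2 18-1 44-13 49-5 14-6 9-21 18-6 7-2 11 3 16"/><path d="M76 17l-40 67-9 10-10 5"/></g><g data-elev="1800"><path d="M257 537l13-1 14-9 12-14 2-6-1-4-4-3-7 1-16 11-15 16-1 6z"/><path d="M591 219l-48 3-8 3-3 6 3 8 10 10 31 24 15 9"/></g>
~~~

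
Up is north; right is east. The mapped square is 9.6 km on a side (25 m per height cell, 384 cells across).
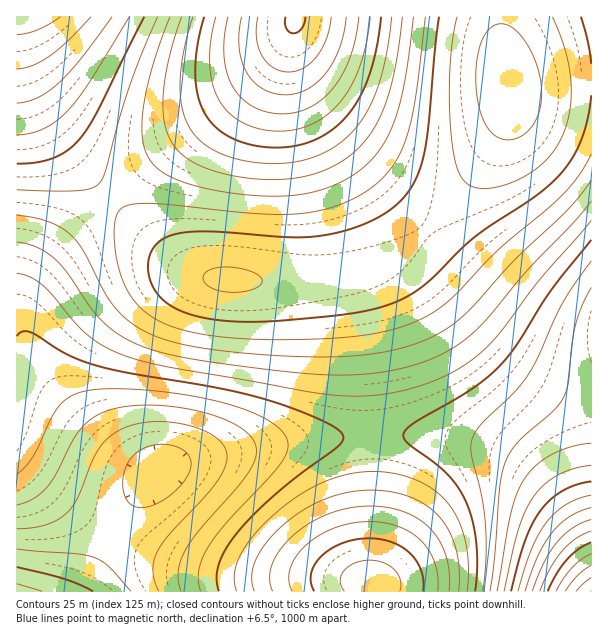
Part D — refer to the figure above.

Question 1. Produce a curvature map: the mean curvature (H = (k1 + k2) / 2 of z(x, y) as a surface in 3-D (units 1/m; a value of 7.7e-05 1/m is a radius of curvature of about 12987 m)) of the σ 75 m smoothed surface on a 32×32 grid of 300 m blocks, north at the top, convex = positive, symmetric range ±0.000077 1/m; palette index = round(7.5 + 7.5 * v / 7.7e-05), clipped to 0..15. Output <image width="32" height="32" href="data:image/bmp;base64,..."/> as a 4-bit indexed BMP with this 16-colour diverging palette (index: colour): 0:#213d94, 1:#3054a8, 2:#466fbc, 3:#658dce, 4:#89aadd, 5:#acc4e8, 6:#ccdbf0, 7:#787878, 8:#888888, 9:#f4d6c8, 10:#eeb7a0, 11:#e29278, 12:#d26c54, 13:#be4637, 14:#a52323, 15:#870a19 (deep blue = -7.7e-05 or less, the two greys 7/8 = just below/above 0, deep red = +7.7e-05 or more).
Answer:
<image width="32" height="32" href="data:image/bmp;base64,Qk12AgAAAAAAAHYAAAAoAAAAIAAAACAAAAABAAQAAAAAAAACAAATCwAAEwsAABAAAAAAAAAAlD0hAKhUMAC8b0YAzo1lAN2qiQDoxKwA8NvMAHh4eACIiIgAyNb0AKC37gB4kuIAVGzSADdGvgAjI6UAGQqHAJmqqqq83v////////64UwCqmZmZmrze7//////9uGMQqpmId3iavM3u////7KhkILqYh2VWeJqrzM3d3cuYZTK6mHZURFZ4iaqqqruph3ZUupdlMiI0VWeIiIiJiId3ZrqHVCEBEjNFVmZmZnd3eIi5hlMQAAARIzMzNEVWZ4iZqYZDEAAAESIzMzM0VWeJmph2VDISIiM0RERERVZniJmHdmVERERFVVVVVVZmZ3iIdmZmZmZmZmZmZmZnd3d3d1Zmd4iIiIiIiIiIiId3d3dFZniaqqqqmZmZmZmIh3ZmNFeJvM3My7uqqqqqmYdmVSRXms7u7u3My7u7u6mHZVQkV5vO//7t3MzMzLu6mHZUNFeaze7u3cu7u7u7qph3ZUVnirzd3My7q7u7u6qZiHdVZ4mru7u7qqqqqqqqqZmYZneJmqqqqZmZmZqqqqqqqnd4iImZmIiIiImZmaqru7uIiId3d3d3d3eIiJmqu8zNmYh3dmZmZmZnd4iJqrzN3qmYh2ZVVVVVVmd4iaq83e6qmIdmVVREQ0VWeJqrvN3dqpmHdmVEMzI0Vniau8zN3aqZiHdlQzIRE0V4m8zMzMyqmYh3ZUMhAAI1eKvMzMu7qpmYh3VDEAABNGis3cy7qqqZmYh1QhAAACRovN3MuqmqmZmYdkIQAAAUaL3ty7qY"/>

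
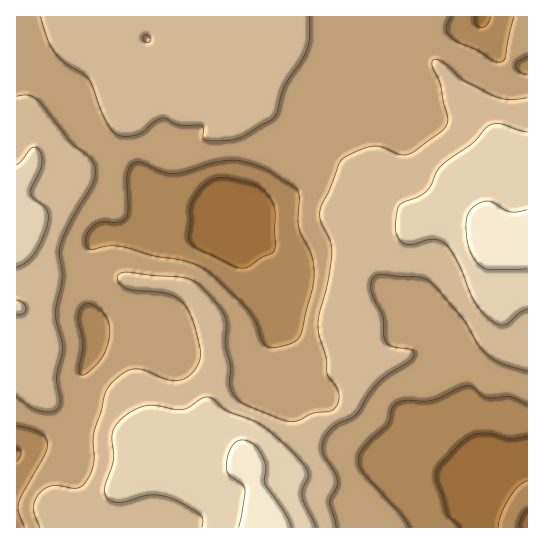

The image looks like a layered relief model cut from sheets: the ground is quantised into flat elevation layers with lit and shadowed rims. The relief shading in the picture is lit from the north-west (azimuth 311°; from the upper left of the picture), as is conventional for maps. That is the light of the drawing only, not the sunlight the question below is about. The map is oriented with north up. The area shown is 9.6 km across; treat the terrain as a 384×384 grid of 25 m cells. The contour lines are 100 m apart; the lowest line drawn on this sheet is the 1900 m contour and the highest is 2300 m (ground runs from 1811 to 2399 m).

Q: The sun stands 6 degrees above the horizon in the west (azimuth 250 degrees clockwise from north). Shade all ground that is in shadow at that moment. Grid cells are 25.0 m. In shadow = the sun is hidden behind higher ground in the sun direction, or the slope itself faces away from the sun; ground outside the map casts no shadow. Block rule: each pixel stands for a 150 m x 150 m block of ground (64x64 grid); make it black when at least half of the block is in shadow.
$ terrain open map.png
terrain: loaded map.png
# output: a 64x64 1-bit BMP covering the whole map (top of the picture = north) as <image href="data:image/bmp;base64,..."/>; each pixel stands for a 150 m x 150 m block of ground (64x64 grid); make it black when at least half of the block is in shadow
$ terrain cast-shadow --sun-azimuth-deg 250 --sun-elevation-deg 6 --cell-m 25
<image width="64" height="64" href="data:image/bmp;base64,Qk0+AgAAAAAAAD4AAAAoAAAAQAAAAEAAAAABAAEAAAAAAAACAAATCwAAEwsAAAIAAAAAAAAA////AAAAAAAAAAAAf8D4gQEAAAD/4P3AA4AAAf/8/8ADAAAB//8fwAIAAAH////AAAAAAP///8AAAAAAf///gAAAAAH////AAAAAA/////AAAAAD////8AAAAAf////wAAAAB////8AAAAAP///4AAAAAB///+AAAwAAf/+f4AAHAAD//x/AAA+AAP/+DwAAD4Bw/+AAAAAPwPh/wAAAAA/A8H+AAAAAD+BgP4AAAAAP4AA/gBAAAA/wAD+AGAAAD/AAP8A8AAAf8AA/4D4AAB/wAD/gHgAAP/AAf+AeAAA/8AB/4D4AAD/wAP/gPwAAH+AB//A/AAAf4AP/8D4AAA/gD//wOAAAD+P//+AAAAA/5///wAAAAH/z///AAAAAf/h//4AAAAD/+A/8AAAAAP/8D/gAAAAI//wf4AAAAB7//x/gAAAAHx//j+AAAAAfAf/j4AAAAA4B/+OAAAAAAAH/4AAAAAAAAf+AAAAAAAAd/wAAAAMAAB//AAAAA4AAH+AAAAAAAAAf4AAAAAAAAB/gAAAAAAAAP8AAABgAAAA/wAAAPAAAAD+AAAB8AAAMPwAAAPwAAD4+AAAA/AAAPxAAAAD8AAB/AAAAAHwAAH8AAAAAPDAA/wAAAAA8YAP8AAAAAB4AB/gAAAAAHwAP+AAAAAA/gA/4AAAAAD+AD/gAAAAAP4AH8A=="/>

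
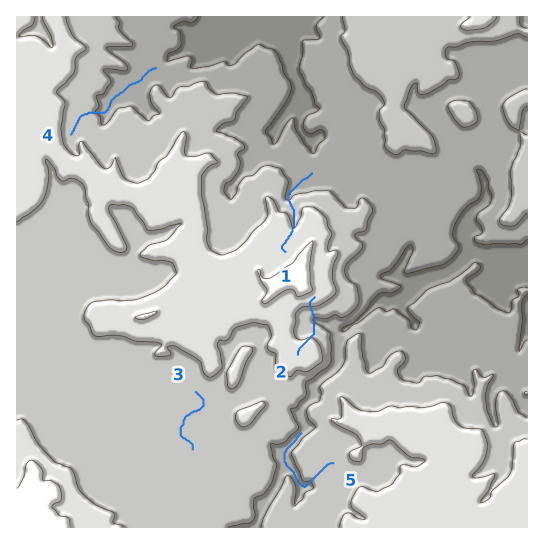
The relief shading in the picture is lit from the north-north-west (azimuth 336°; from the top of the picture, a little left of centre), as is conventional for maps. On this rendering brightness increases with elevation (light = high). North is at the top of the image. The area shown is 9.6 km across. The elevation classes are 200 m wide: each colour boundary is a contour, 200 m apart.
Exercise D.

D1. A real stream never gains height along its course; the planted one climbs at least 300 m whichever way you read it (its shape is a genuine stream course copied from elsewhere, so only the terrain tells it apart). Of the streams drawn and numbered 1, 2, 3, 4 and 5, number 2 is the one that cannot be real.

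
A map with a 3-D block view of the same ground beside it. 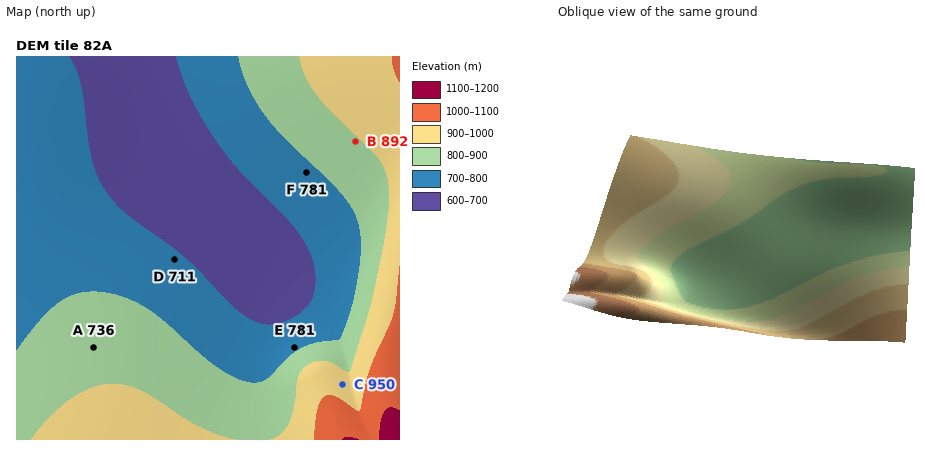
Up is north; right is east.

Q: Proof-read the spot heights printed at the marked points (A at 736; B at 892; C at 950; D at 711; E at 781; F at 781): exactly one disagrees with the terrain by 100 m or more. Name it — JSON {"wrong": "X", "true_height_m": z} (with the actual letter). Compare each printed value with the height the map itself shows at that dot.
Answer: {"wrong": "A", "true_height_m": 861}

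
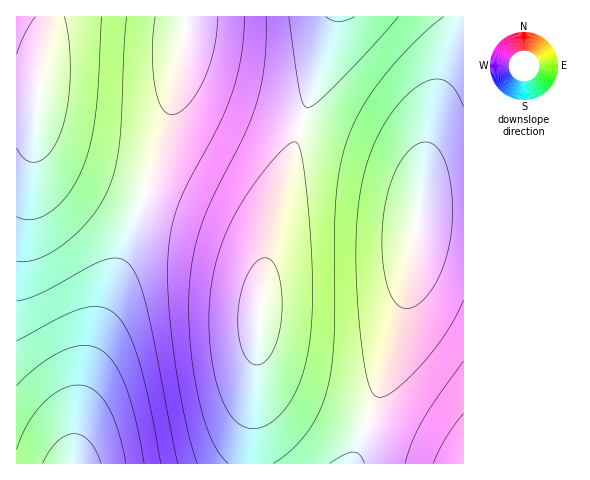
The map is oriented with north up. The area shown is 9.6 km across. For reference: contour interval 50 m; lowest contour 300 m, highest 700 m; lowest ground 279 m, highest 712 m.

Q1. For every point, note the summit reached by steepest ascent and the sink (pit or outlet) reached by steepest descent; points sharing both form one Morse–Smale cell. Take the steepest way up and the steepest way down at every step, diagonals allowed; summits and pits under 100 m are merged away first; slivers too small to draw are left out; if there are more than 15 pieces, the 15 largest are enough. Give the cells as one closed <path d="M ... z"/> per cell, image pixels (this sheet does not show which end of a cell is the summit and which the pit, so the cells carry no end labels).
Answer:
<path d="M334 16l-148 1-7 56-12 54-74 217-15 72-4 48 175-1 11-157 8-61 18-72 36-111z"/><path d="M463 16l-129 1-48 156-18 72-9 75-4 69-6 59 1 16 101 0 2-2 23-62 22-65 11-50 9-70 9-5 37-2z"/><path d="M186 16l-170 1 1 447 56-1 8-68 12-51 74-217 12-54 7-47z"/><path d="M463 208l-36 2-9 5-9 70-11 50-22 65-23 64 111-1z"/>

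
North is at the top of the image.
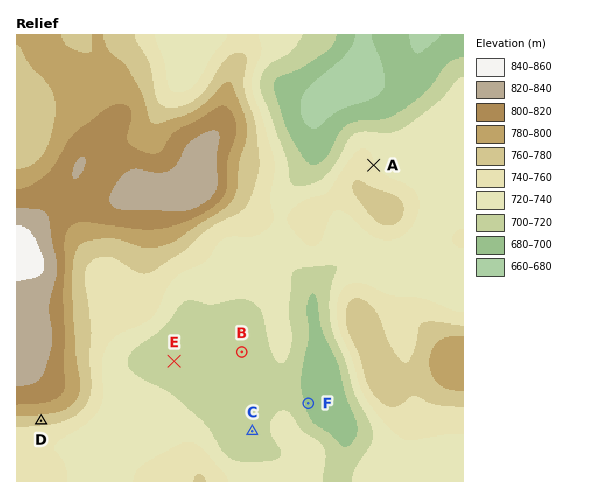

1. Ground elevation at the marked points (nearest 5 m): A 740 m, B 705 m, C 710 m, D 770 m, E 705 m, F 695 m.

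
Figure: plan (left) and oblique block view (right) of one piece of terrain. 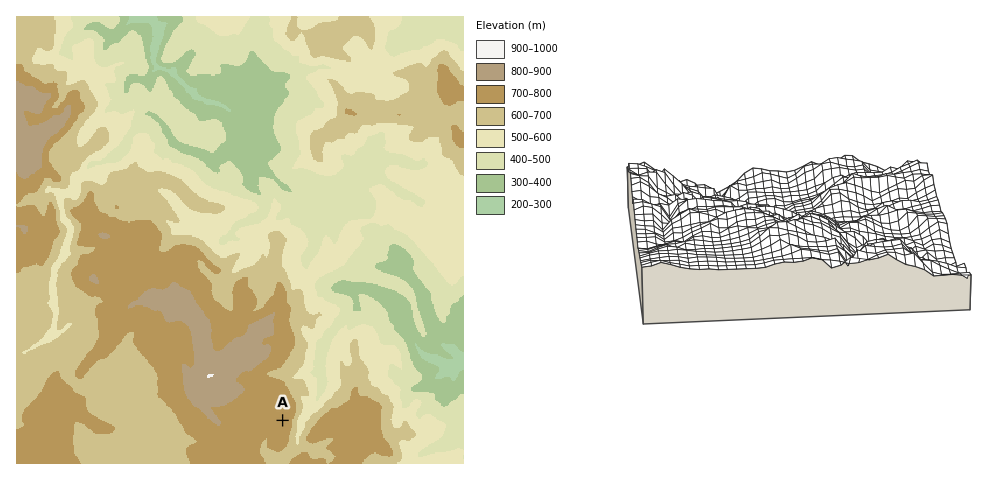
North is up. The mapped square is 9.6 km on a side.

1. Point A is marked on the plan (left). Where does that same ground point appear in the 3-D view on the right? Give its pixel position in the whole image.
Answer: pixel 835 247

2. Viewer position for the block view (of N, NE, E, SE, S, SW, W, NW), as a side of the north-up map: S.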